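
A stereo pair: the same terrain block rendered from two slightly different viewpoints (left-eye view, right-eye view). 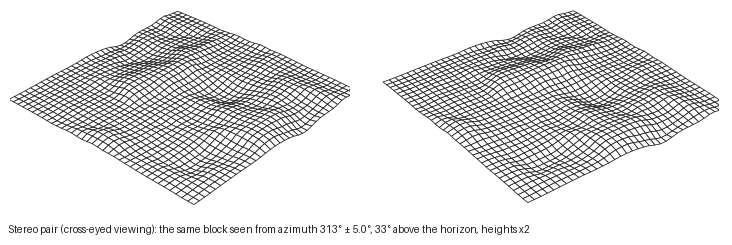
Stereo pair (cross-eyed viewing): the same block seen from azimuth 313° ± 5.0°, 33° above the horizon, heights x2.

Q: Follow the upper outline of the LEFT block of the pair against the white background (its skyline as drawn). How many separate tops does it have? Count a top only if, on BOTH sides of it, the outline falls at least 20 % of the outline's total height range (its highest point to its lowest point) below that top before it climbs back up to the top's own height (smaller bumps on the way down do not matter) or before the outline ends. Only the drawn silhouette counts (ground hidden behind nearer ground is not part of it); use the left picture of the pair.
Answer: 2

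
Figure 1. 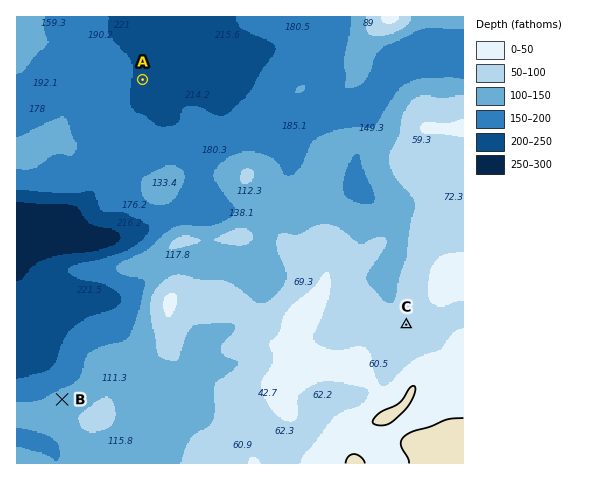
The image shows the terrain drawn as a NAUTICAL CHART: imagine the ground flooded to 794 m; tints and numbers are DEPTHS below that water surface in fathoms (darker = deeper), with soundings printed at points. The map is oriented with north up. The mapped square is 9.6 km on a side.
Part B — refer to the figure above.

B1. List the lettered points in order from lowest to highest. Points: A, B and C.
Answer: A B C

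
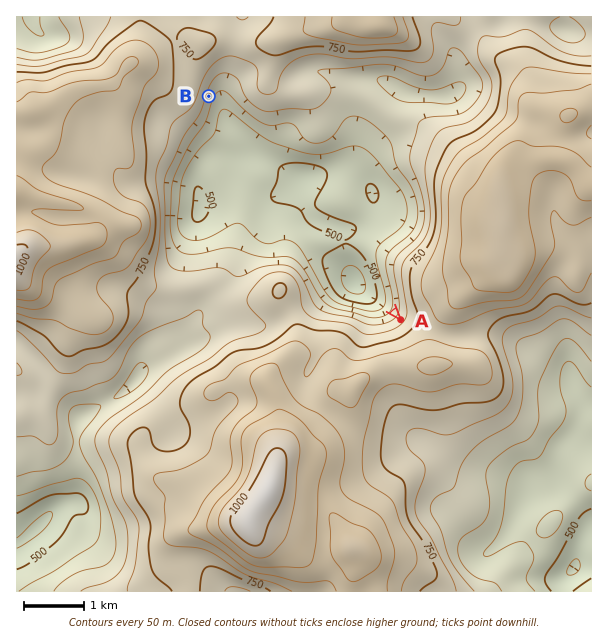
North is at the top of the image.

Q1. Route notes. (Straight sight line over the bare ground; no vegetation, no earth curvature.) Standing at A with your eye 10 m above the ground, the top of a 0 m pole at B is in view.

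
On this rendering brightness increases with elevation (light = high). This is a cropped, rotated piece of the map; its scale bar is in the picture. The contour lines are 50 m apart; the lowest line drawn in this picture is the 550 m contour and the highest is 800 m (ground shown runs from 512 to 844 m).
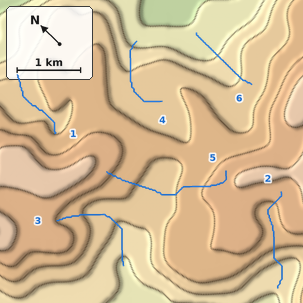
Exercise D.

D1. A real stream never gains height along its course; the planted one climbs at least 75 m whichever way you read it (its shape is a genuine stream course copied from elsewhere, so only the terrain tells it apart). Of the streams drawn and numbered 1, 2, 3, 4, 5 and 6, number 5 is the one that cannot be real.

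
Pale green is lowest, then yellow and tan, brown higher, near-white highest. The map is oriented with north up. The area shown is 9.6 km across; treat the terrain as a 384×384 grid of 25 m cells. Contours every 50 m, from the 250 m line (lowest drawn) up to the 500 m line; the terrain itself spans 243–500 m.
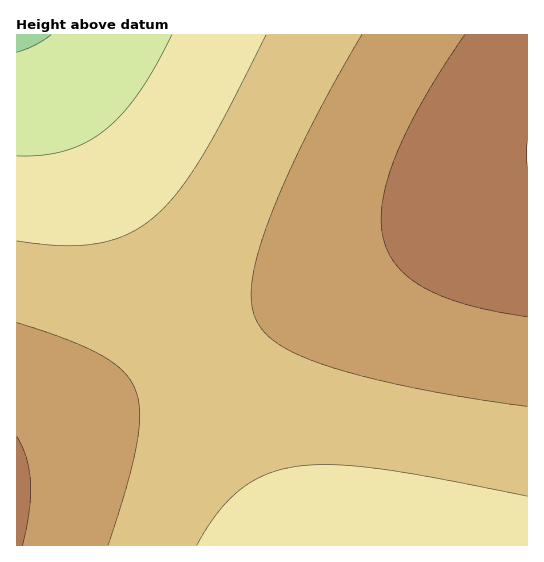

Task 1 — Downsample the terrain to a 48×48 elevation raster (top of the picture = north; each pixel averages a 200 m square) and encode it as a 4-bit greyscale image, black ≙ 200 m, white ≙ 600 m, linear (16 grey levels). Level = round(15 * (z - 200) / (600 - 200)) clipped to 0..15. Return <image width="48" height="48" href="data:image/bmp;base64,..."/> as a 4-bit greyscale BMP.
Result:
<image width="48" height="48" href="data:image/bmp;base64,Qk32BAAAAAAAAHYAAAAoAAAAMAAAADAAAAABAAQAAAAAAIAEAAATCwAAEwsAABAAAAAAAAAAAAAAABEREQAiIiIAMzMzAERERABVVVUAZmZmAHd3dwCIiIgAmZmZAKqqqgC7u7sAzMzMAN3d3QDu7u4A////AJmZmIiHd3ZmZlVVVVREREREREREREVVVZmZmIiHd3ZmZlVVVVVERERERERFVVVVVamZmIiHd3dmZmVVVVVVVVVVVVVVVVVVVamZmIiId3dmZmZVVVVVVVVVVVVVVVVVVamZmIiId3d2ZmZlVVVVVVVVVVVVVVVVZqmZmYiId3d2ZmZmZVVVVVVVVVVVVmZmZqmZmYiIh3d3ZmZmZmVVVVVVVmZmZmZmZpmZmYiIh3d3dmZmZmZmZmZmZmZmZmZmZpmZmYiIh3d3dmZmZmZmZmZmZmZmZmZmZpmZmYiIh3d3d2ZmZmZmZmZmZmZmZmd3d5mZmIiIh3d3d3ZmZmZmZmZmZmd3d3d3d5mZmIiIiHd3d3d3ZmZmZmd3d3d3d3d3d5mZmIiIiHd3d3d3d3d3d3d3d3d3d3d3d5mZiIiIiHd3d3d3d3d3d3d3d3d3d3d4iJmYiIiIh3d3d3d3d3d3d3d3d3d4iIiIiJiIiIiIh3d3d3d3d3d3d3d3iIiIiIiIiIiIiIiId3d3d3d3d3d3d4iIiIiIiIiIiIiIiIiHd3d3d3d3d3d4iIiIiIiIiIiIiIiIiId3d3d3d3d3d3iIiIiIiIiIiZmZmYiId3d3d3d3d3d3d4iIiIiIiImZmZmZmYd3d3d3d3d3d3d3eIiIiIiIiZmZmZmZmXd3d3d3d3d3d3d3iIiIiIiJmZmZmZmZmXd3d3d3d3d3d3d3iIiIiImZmZmZmZmZqnd3d3d3d3d3d3d3iIiIiJmZmZmZmaqqqnd2ZmZmZnd3d3d3iIiIiJmZmZmaqqqqqmZmZmZmZmZ3d3d3iIiIiZmZmZmqqqqqqmZmZmZmZmZnd3d3iIiIiZmZmZqqqqqqqmZmZmZmZmZmd3d3eIiIiZmZmaqqqqqqqmZmZmZmZmZmZ3d3eIiIiZmZmqqqqqqqu1VVVVVWZmZmZnd3eIiIiZmZmqqqqqq7u1VVVVVVVmZmZnd3d4iIiZmZmqqqqqu7u1VVVVVVVVZmZmd3d4iIiZmZmqqqqru7u1VVVVVVVVVmZmd3d4iIiJmZmqqqqru7u0RERFVVVVVWZmZ3d3iIiJmZmqqqqru7u0RERERVVVVWZmZnd3iIiJmZmaqqqru7u0REREREVVVVZmZnd3eIiImZmaqqqru7u0RERERERVVVVmZmd3eIiImZmaqqqru7u0RERERERFVVVmZmd3d4iIiZmZqqqqu7uzMzNEREREVVVWZmZ3d4iIiZmZqqqqu7uzMzMzRERERVVVZmZ3d3iIiZmZmqqqu7uzMzMzNERERVVVZmZnd3iIiJmZmqqqq7uzMzMzM0RERFVVVmZnd3eIiImZmaqqq7uzMzMzMzRERFVVVmZmd3eIiImZmaqqqruyIjMzMzNEREVVVWZmd3d4iIiZmZqqqruyIiIzMzNERERVVWZmZ3d4iIiZmZqqqquyIiIjMzM0RERVVVZmZ3d3iIiJmZmqqqqyIiIiMzMzRERFVVZmZnd3eIiImZmaqqqyIiIiIzMzRERFVVVmZnd3eIiImZmaqqqg=="/>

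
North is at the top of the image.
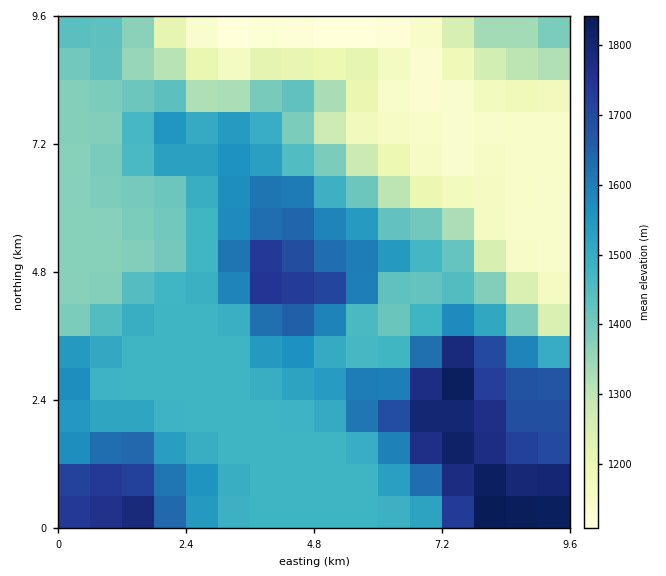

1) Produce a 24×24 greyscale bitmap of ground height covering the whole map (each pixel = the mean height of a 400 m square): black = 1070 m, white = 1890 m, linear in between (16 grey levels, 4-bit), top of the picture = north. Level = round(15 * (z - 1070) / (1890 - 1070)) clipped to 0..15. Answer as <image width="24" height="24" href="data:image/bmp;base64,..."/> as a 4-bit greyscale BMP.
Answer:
<image width="24" height="24" href="data:image/bmp;base64,Qk2WAQAAAAAAAHYAAAAoAAAAGAAAABgAAAABAAQAAAAAACABAAATCwAAEwsAABAAAAAAAAAAAAAAABEREQAiIiIAMzMzAERERABVVVUAZmZmAHd3dwCIiIgAmZmZAKqqqgC7u7sAzMzMAN3d3QDu7u4A////AMzeyph3d3d3iL7u7szdupiHd3d4ib7u7rzMupiId3d4q97t3Zq7qIh3d3eIve7czJmamId3d3ibzu3cu5iIh3d3iIm7zu3bu5h3d3d4iIqqvu3Lu6mHd3d4mYiIrf27uoiId3eJmYd3is25h2eIh3eJqqh2eKqXU2ZniHiby7qGZ4hlMmZmd3mt3MyXZmdTIWZmZnm93Lqph3UyEWZmZnmruqmYh3QhEWZmZniaq5mGVlIREWZmZniaqodlMyIhEWZmZ4iqmHZUIhIhEWZniZmYd2QyIREREWZnmYmYZkMiEREREWZmh2d3dkIhERESIWZmdkRFZlQhEREiImZlVTIjMzMyESJERHZ1QyERIREiETRFVnZ2QhEREREREjRVVg=="/>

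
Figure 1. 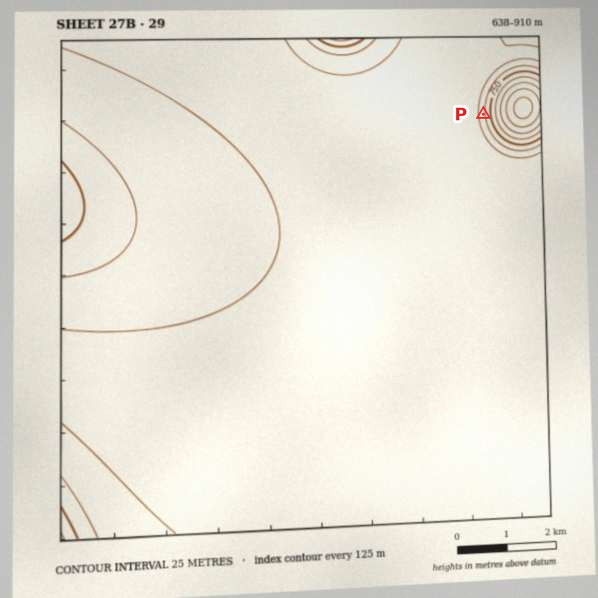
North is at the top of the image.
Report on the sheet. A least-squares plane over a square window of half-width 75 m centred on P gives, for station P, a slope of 11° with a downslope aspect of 87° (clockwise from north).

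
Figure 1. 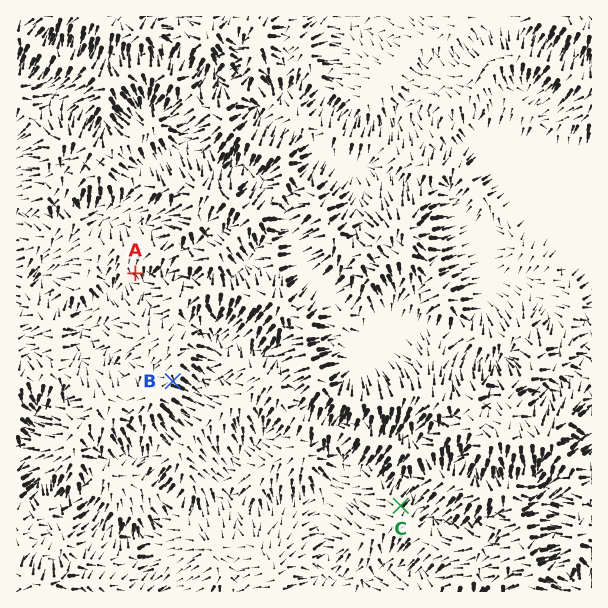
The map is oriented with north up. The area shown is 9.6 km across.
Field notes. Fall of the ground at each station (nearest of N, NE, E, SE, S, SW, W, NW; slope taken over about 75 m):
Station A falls SE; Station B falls SE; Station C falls NE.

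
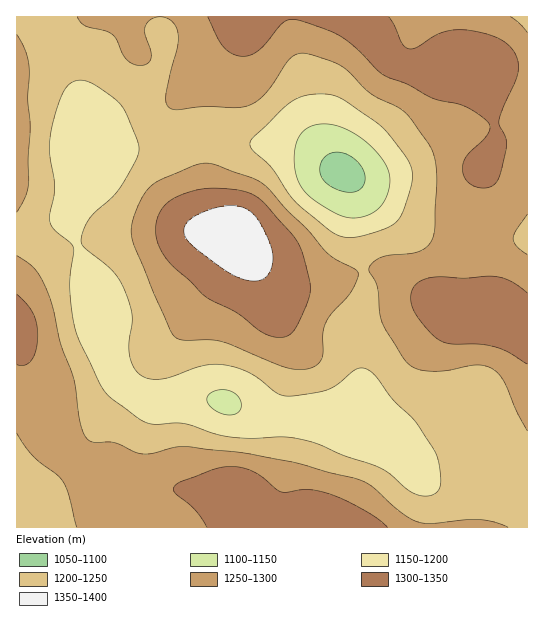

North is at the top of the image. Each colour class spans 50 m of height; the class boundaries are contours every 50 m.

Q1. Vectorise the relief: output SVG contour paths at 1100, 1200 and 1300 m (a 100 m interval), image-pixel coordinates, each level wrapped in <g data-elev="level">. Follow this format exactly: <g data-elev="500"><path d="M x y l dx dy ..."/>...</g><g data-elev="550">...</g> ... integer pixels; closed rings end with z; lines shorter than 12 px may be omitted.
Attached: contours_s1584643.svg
<g data-elev="1100"><path d="M343 192l-15-7-5-6-3-5 0-7 2-6 4-5 5-3 10-1 9 4 9 7 5 10 1 9-4 7-8 3z"/></g><g data-elev="1200"><path d="M419 495l-11-5-18-16-9-6-38-13-29-12-28-6-35 1-22-1-14-3-33-11-32 1-12-6-32-25-7-10-18-39-7-19-4-39 3-39-3-5-16-13-4-8 5-34-5-33 0-17 9-35 5-11 5-6 8-4 10 0 10 5 18 13 10 12 14 34-2 12-12 24-11 14-24 23-6 11-3 12 3 6 30 25 11 18 5 15 2 12-3 25 0 12 3 9 5 8 9 7 13 1 12-2 32-11 11-2 12 1 23 7 10 7 18 14 12 3 37-6 11-5 18-15 6-2 6 1 10 8 17 24 21 20 21 33 4 20-1 15-3 4-5 2z"/><path d="M343 237l-13-6-33-28-9-10-17-26-17-16-4-5 0-4 3-4 30-29 10-8 10-5 12-2 14 0 9 3 9 5 38 28 20 25 7 14 0 9-2 12-7 21-6 11-10 6-18 6-15 3z"/></g><g data-elev="1300"><path d="M387 527l-17-13-33-17-15-5-12-2-28 2-5-2-13-12-10-6-11-4-12-2-19 4-32 12-6 5 1 6 19 16 13 18"/><path d="M17 365l8 0 6-5 5-10 2-15-1-12-4-10-7-10-9-9"/><path d="M273 337l12 0 8-5 8-14 9-23 0-12-6-24-4-12-6-10-32-36-8-6-9-4-22-3-20 1-20 5-14 8-10 11-3 16 2 16 9 15 39 37 29 15 24 19z"/><path d="M527 293l-15-11-14-5-11-1-24 2-25-1-12 2-8 4-5 6-2 9 1 9 5 10 13 15 9 8 12 4 27 0 16 3 15 5 18 12"/><path d="M208 17l10 21 5 9 8 6 10 3 9-1 8-4 23-26 6-5 11 0 20 7 16 6 12 7 39 36 22 8 26 14 26 6 13 6 15 11 3 4 0 4-5 9-20 20-2 8 0 8 4 7 7 5 11 2 8-2 6-9 7-28 0-10-6-13-1-5 4-12 15-35 0-12-4-10-8-9-11-6-17-5-16-2-21 3-24 14-8 2-7-6-7-17-6-9"/></g>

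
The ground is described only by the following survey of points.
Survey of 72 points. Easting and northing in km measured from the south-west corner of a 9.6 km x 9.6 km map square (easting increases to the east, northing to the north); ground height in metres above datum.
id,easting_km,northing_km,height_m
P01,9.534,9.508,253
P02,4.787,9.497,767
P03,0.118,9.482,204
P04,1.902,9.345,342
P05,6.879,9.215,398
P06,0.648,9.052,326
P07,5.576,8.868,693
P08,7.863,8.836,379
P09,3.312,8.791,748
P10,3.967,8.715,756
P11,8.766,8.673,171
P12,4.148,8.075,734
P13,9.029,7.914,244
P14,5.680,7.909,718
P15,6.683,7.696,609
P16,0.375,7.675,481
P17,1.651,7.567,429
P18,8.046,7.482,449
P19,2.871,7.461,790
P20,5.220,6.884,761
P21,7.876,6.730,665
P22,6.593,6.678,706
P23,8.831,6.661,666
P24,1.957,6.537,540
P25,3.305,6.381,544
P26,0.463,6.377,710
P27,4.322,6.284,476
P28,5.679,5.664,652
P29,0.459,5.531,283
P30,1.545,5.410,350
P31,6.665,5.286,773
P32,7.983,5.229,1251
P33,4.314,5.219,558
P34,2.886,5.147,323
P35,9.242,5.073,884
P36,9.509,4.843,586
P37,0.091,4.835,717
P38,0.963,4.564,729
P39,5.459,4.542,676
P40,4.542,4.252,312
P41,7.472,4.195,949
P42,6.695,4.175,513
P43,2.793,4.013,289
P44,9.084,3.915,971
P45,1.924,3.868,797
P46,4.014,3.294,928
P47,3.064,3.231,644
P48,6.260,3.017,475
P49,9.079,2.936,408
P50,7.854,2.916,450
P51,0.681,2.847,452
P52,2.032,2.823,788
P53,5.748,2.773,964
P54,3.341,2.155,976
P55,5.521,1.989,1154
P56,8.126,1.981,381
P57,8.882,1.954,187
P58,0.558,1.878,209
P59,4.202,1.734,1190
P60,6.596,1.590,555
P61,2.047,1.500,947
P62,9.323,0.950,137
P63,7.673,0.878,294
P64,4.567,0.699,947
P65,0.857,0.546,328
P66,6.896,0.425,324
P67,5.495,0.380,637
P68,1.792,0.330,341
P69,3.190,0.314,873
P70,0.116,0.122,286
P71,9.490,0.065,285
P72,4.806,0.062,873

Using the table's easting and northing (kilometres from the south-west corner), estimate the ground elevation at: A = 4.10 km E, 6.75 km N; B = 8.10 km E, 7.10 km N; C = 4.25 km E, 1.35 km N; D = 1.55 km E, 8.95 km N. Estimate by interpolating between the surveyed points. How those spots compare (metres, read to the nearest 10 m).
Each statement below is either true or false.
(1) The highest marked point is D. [false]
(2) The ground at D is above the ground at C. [false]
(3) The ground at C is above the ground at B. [true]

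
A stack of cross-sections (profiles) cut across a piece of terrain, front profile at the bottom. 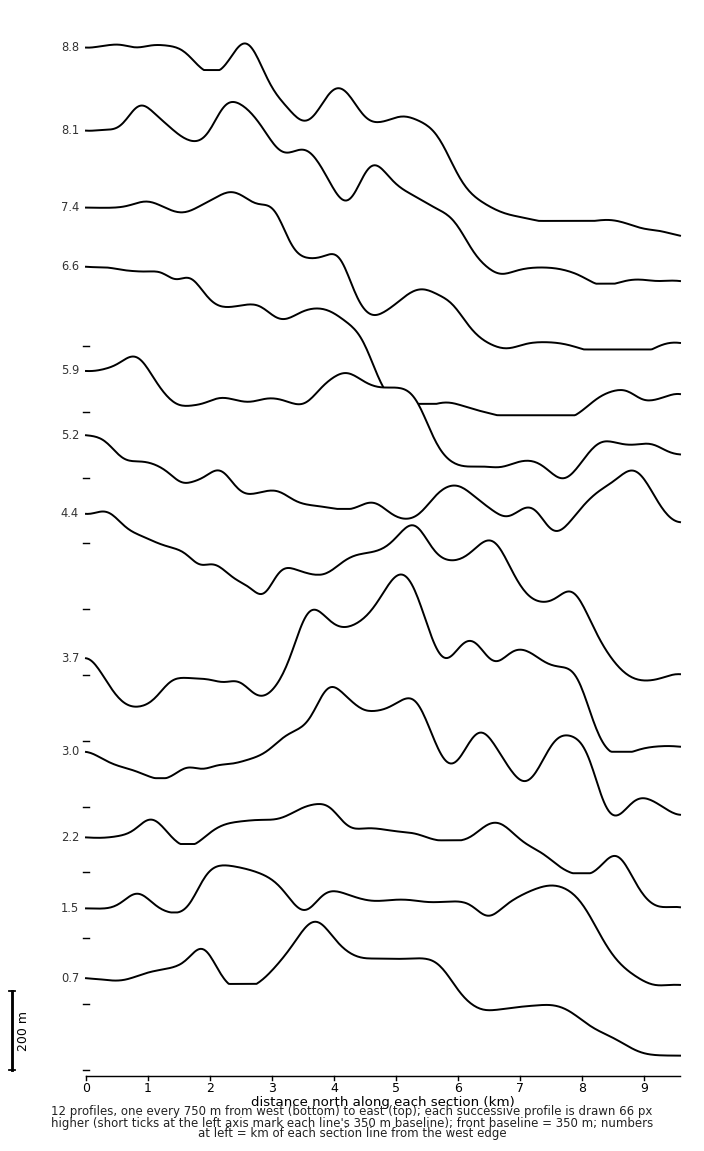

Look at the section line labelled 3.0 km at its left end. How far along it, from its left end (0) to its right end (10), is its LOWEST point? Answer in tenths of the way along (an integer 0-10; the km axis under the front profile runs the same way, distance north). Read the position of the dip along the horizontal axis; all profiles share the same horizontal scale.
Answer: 9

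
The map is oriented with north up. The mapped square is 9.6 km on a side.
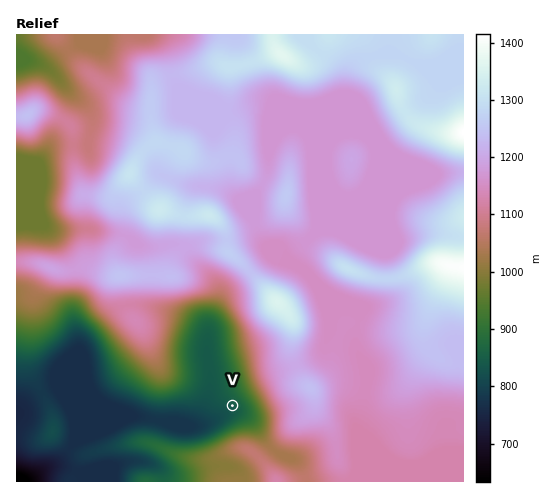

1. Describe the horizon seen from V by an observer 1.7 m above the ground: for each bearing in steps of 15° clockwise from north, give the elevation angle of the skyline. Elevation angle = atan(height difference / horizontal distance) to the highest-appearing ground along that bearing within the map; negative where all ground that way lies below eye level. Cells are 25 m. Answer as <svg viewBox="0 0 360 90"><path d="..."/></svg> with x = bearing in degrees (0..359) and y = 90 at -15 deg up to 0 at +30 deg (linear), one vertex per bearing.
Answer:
<svg viewBox="0 0 360 90"><path d="M0 45l15-7 15-4 15-7 15-2 15 1 15 3 15 2 15 4 15 6 15-5 15-4 15 2 15 7 15 6 15 6 15 4 15 4 15 1 15-9 15-5 15-1 15-1 15 1"/></svg>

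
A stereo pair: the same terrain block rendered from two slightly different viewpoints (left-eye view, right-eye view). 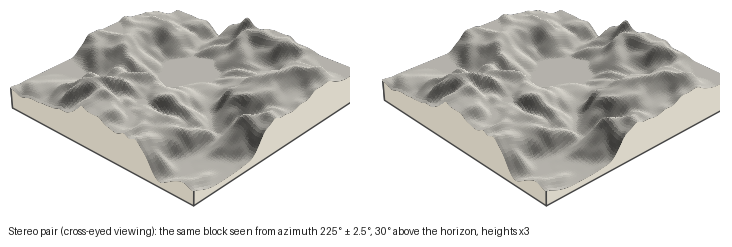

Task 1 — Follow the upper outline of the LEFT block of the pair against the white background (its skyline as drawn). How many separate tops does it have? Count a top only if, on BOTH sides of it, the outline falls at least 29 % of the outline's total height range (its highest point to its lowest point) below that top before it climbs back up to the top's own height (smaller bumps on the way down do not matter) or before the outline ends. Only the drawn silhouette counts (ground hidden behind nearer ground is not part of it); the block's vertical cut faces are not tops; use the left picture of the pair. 1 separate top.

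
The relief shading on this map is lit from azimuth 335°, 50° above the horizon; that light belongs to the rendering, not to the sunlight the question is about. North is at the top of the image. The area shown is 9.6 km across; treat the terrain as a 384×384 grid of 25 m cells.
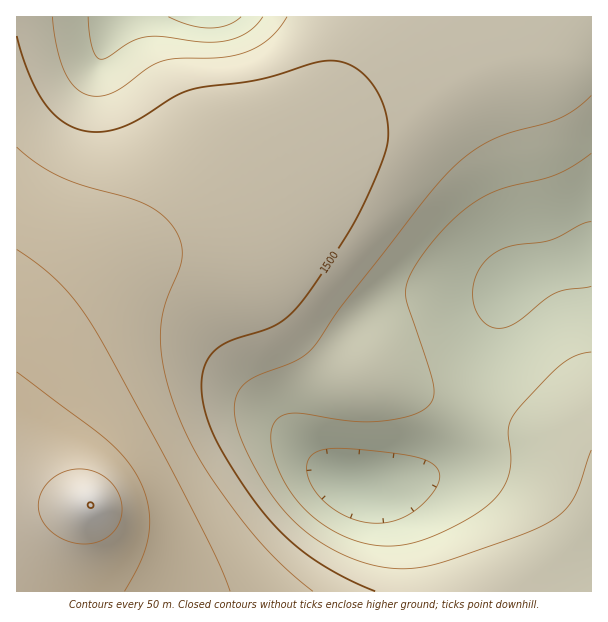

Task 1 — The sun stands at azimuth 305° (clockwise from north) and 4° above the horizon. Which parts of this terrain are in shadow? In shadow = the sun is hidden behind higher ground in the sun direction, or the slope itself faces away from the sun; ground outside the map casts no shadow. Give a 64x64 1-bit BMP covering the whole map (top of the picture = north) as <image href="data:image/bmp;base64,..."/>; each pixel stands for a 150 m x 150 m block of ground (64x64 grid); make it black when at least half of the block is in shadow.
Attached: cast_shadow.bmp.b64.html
<image width="64" height="64" href="data:image/bmp;base64,Qk0+AgAAAAAAAD4AAAAoAAAAQAAAAEAAAAABAAEAAAAAAAACAAATCwAAEwsAAAIAAAAAAAAA////AAAAAAAAAAAAAAAAAAAAAAAAAAAAAAHgAAAAAAAAD+AAAAAAAAA/4AAAAAAAAH/AAAAAAAAAf4AAAAAAAAB/gAAAAAAAAH8AAAAAAAAAfgAAAAAAAAA8AAAAAAAAAAAAAAAAAAAAAAAPgAAAAAAAAB+AAAAAAAAAHwAAAAAAAAAeAAAAAAAAADwAAAAAAAAA+AAAAAAAAAPwAAAAAAAAD/AAAAAAAAAP4AAAAAAAAA/gAAAAAAAAD8AAAAAAAAAPgAAAAAAAAAIAAAAAAAAAAAAAAAAAAAAAA4AAAAAAAAAH4AAAAAAAAAP4AAAAAAAAA/wAAAAAAAAB/wAAAAAAAAD/wAAAAAAAAP/8AAAAAAAAf//AAAAAAAA//+AAAAAAAB//8AAAAAAAD//4AAAAAAAH//gAAAAAAAP/+AAAAAAAAf/4AAAAAAAA//gAAAAAAAB/+AAAAAAAAD/4AAAAAAAAH/AAAAAAAAAP8AAAAAAAAAPgAAAAAAAAAAAAAAAAAAAAAAAAAAAAAAAAAAAAAAAAAAAAAAAAAAAAAAAAAAAAAAAAAAAAAAAAAAAAAAAAAAAAAAAAAAAAAAAAAAAAAAAAAAAAAAAAAAAAAAAAAAAAAAAAAAAAAAAAAAAAAAAAAAAAAAAAAAAAAAAAAAAAAAAAAAAAAAAAAAAAAAAEAAAAAAAAAA=="/>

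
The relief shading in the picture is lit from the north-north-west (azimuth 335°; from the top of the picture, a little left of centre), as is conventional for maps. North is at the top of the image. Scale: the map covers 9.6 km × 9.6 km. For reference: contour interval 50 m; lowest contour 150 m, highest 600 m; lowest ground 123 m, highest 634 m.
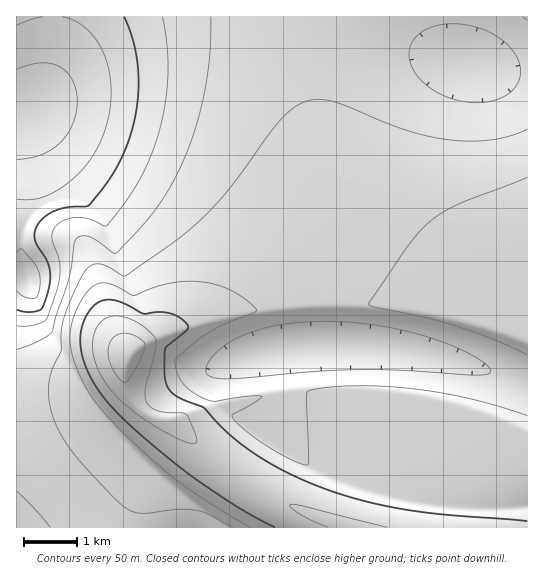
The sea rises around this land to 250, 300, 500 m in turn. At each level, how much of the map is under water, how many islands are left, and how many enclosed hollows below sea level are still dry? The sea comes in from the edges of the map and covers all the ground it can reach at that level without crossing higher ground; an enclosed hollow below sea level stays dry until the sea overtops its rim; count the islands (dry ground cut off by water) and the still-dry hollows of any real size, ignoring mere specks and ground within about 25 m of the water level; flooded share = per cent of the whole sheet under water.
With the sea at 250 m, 9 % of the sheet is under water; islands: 0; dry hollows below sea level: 0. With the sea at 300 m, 12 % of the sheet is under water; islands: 0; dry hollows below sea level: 0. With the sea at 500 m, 91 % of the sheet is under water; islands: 0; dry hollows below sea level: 0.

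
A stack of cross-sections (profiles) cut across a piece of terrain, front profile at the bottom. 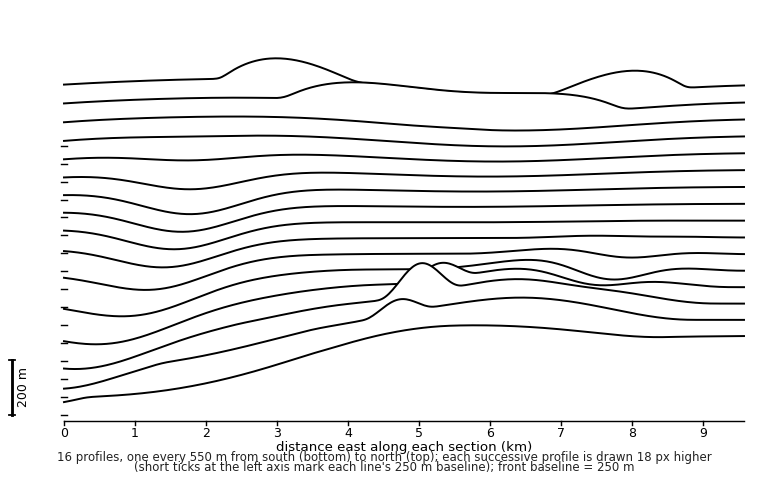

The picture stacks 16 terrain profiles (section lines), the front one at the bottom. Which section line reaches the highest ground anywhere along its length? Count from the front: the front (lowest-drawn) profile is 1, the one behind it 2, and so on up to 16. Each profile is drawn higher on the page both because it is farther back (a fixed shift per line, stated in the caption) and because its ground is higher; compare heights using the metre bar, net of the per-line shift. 3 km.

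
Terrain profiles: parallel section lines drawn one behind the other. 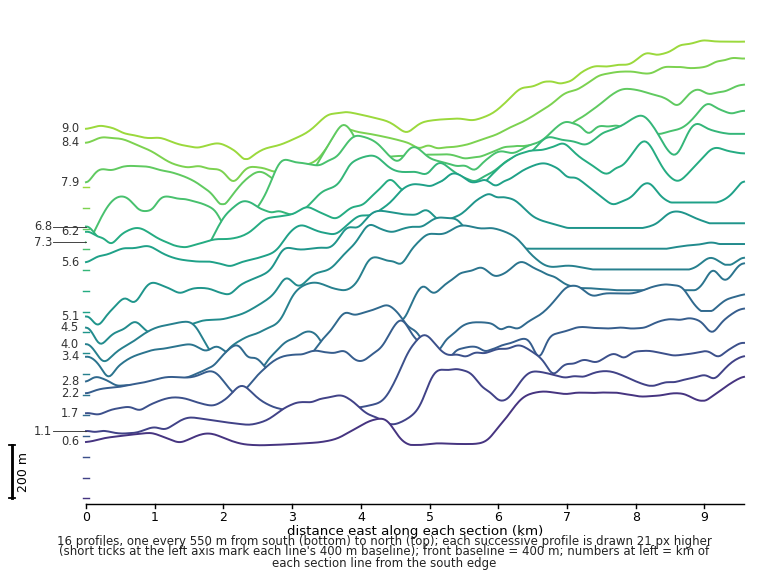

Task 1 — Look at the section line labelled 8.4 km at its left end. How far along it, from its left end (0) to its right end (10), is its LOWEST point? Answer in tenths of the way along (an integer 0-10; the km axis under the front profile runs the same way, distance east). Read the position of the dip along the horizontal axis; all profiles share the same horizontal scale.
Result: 2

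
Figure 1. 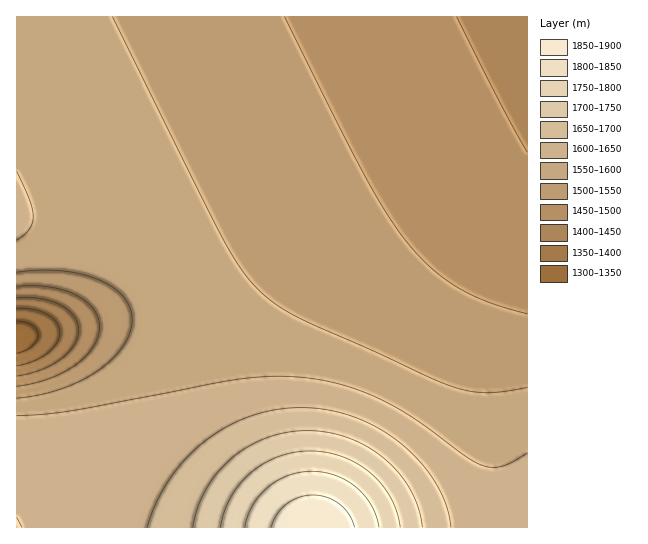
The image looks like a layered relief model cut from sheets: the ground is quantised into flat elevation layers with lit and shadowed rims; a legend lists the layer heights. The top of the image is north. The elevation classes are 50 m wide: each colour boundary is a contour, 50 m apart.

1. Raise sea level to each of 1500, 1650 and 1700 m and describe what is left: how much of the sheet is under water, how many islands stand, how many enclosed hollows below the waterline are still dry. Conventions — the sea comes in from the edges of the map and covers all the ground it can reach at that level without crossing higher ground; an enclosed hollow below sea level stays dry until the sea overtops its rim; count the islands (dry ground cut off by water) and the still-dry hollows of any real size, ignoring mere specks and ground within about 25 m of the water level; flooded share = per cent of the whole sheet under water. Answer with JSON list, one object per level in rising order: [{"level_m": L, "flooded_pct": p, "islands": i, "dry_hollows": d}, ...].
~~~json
[{"level_m": 1500, "flooded_pct": 21, "islands": 0, "dry_hollows": 0}, {"level_m": 1650, "flooded_pct": 90, "islands": 0, "dry_hollows": 0}, {"level_m": 1700, "flooded_pct": 94, "islands": 0, "dry_hollows": 0}]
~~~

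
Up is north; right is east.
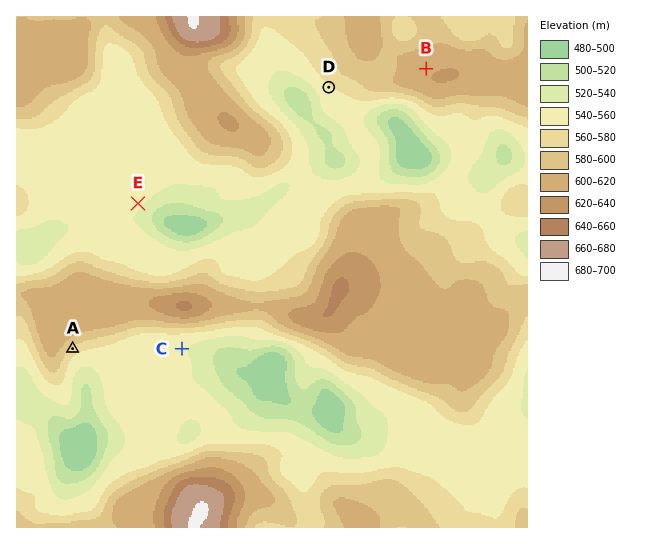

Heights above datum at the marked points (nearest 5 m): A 575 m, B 615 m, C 540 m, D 555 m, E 545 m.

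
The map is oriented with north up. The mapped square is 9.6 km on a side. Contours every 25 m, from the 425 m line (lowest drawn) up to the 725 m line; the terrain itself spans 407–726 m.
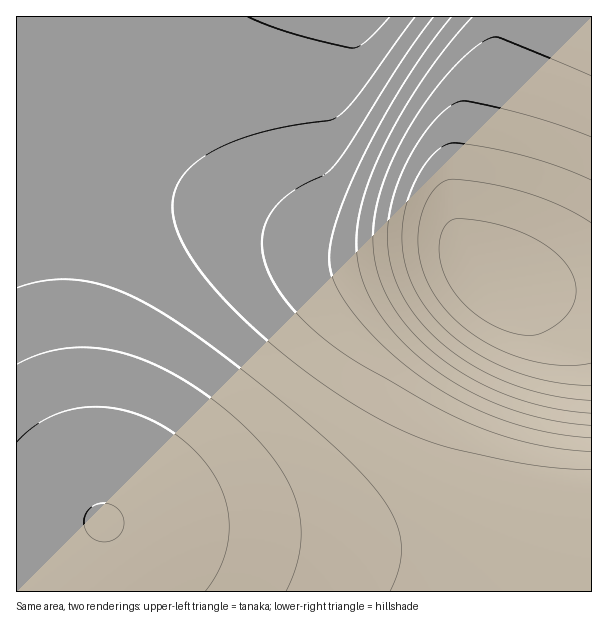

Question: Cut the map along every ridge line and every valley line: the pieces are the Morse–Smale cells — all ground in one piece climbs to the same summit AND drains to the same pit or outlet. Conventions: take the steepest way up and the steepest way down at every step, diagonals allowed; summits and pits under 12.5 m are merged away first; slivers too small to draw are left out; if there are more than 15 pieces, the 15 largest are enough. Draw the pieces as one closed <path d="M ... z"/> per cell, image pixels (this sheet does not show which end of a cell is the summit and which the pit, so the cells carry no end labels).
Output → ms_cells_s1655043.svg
<path d="M591 16l-80 1-18 49-13 57-14 101 0 27 2 8-16-13-18-4-69 5-39-1-209-78-60-17-41-7 1 448 575-1z"/><path d="M510 16l-493 0-1 127 41 8 60 17 209 78 39 1 69-5 18 4 16 13-2-8 0-27 14-101 13-57 15-37z"/>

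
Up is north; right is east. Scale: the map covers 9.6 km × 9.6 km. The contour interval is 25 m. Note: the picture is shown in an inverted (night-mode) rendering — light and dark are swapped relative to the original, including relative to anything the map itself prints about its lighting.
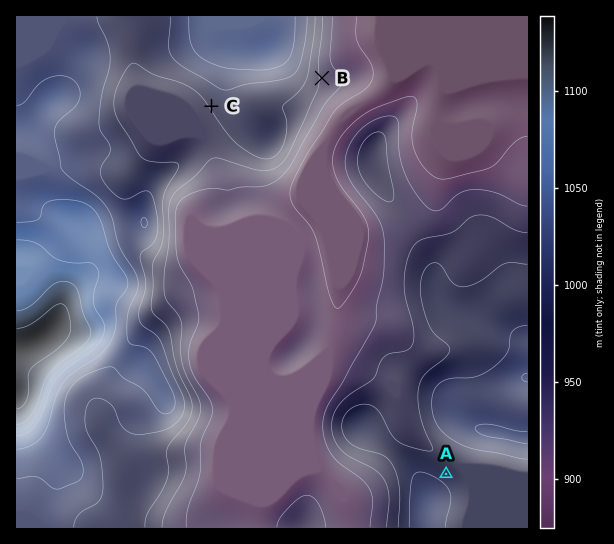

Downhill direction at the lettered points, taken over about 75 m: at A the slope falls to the NE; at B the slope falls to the E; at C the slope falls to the SW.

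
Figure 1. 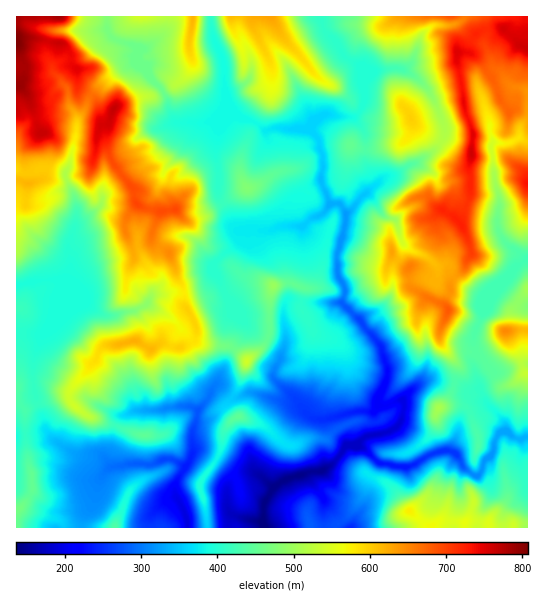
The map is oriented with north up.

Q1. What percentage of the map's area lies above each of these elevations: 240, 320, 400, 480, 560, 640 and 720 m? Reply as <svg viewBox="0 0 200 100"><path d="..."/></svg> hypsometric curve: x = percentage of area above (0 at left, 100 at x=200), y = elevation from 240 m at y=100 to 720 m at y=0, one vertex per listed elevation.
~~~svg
<svg viewBox="0 0 200 100"><path d="M191 100l-18-17-40-16-52-17-30-17-27-16-16-17"/></svg>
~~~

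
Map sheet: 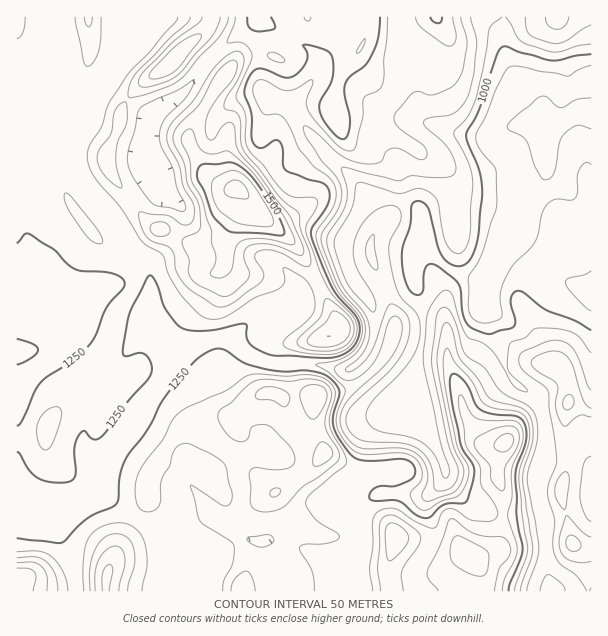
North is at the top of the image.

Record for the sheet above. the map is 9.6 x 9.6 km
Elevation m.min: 870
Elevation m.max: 1610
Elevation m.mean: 1220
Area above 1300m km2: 24.4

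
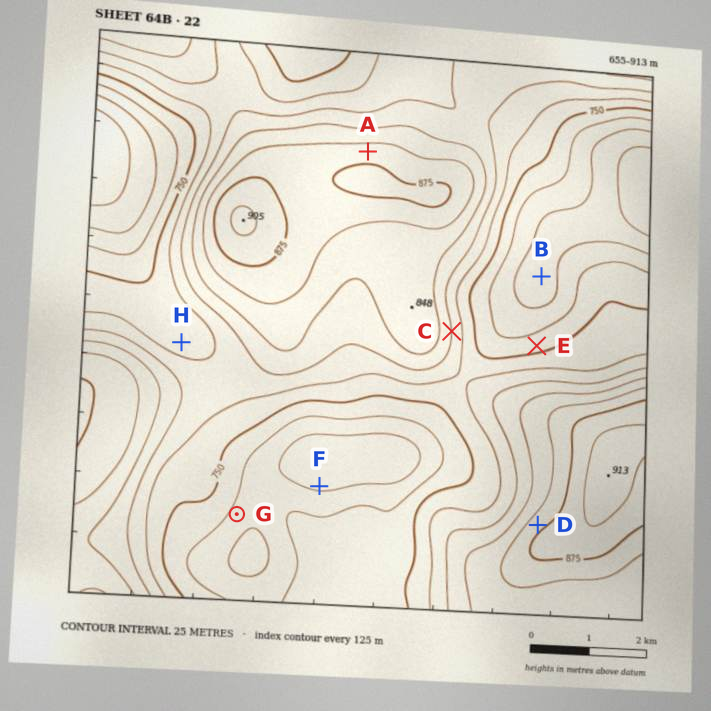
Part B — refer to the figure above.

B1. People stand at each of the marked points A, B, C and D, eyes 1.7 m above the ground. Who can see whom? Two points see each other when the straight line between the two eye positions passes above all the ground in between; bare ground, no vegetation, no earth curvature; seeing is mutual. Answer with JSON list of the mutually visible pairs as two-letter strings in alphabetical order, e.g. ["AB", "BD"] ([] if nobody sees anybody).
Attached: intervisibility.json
["BC", "CD"]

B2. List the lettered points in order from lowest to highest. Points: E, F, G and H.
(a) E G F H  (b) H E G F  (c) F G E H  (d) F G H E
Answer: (c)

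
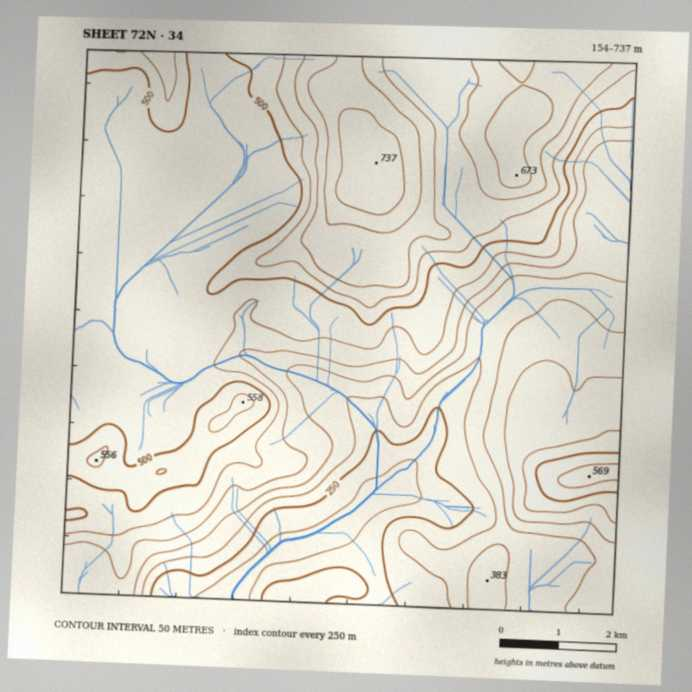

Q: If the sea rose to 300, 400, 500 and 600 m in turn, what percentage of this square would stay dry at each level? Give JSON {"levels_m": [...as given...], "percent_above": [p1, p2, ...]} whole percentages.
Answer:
{"levels_m": [300, 400, 500, 600], "percent_above": [87, 66, 29, 13]}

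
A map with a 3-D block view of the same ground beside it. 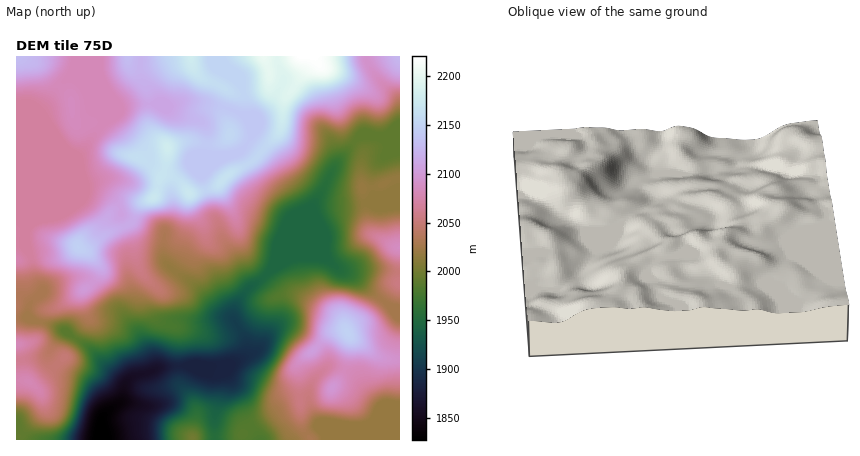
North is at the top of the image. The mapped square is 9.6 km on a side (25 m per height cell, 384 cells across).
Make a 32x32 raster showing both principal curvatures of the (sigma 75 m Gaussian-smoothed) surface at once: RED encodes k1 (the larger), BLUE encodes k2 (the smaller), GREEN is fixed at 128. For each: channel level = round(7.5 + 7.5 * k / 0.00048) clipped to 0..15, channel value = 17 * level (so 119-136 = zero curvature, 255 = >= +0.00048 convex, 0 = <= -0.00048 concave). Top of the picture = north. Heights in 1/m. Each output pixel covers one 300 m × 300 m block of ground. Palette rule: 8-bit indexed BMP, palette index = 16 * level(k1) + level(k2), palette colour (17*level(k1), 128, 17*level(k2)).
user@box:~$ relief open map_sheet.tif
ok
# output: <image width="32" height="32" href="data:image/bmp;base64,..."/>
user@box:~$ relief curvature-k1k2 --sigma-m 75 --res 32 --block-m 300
<image width="32" height="32" href="data:image/bmp;base64,Qk02CAAAAAAAADYEAAAoAAAAIAAAACAAAAABAAgAAAAAAAAEAAATCwAAEwsAAAABAAAAAAAAAIAAABGAAAAigAAAM4AAAESAAABVgAAAZoAAAHeAAACIgAAAmYAAAKqAAAC7gAAAzIAAAN2AAADugAAA/4AAAACAEQARgBEAIoARADOAEQBEgBEAVYARAGaAEQB3gBEAiIARAJmAEQCqgBEAu4ARAMyAEQDdgBEA7oARAP+AEQAAgCIAEYAiACKAIgAzgCIARIAiAFWAIgBmgCIAd4AiAIiAIgCZgCIAqoAiALuAIgDMgCIA3YAiAO6AIgD/gCIAAIAzABGAMwAigDMAM4AzAESAMwBVgDMAZoAzAHeAMwCIgDMAmYAzAKqAMwC7gDMAzIAzAN2AMwDugDMA/4AzAACARAARgEQAIoBEADOARABEgEQAVYBEAGaARAB3gEQAiIBEAJmARACqgEQAu4BEAMyARADdgEQA7oBEAP+ARAAAgFUAEYBVACKAVQAzgFUARIBVAFWAVQBmgFUAd4BVAIiAVQCZgFUAqoBVALuAVQDMgFUA3YBVAO6AVQD/gFUAAIBmABGAZgAigGYAM4BmAESAZgBVgGYAZoBmAHeAZgCIgGYAmYBmAKqAZgC7gGYAzIBmAN2AZgDugGYA/4BmAACAdwARgHcAIoB3ADOAdwBEgHcAVYB3AGaAdwB3gHcAiIB3AJmAdwCqgHcAu4B3AMyAdwDdgHcA7oB3AP+AdwAAgIgAEYCIACKAiAAzgIgARICIAFWAiABmgIgAd4CIAIiAiACZgIgAqoCIALuAiADMgIgA3YCIAO6AiAD/gIgAAICZABGAmQAigJkAM4CZAESAmQBVgJkAZoCZAHeAmQCIgJkAmYCZAKqAmQC7gJkAzICZAN2AmQDugJkA/4CZAACAqgARgKoAIoCqADOAqgBEgKoAVYCqAGaAqgB3gKoAiICqAJmAqgCqgKoAu4CqAMyAqgDdgKoA7oCqAP+AqgAAgLsAEYC7ACKAuwAzgLsARIC7AFWAuwBmgLsAd4C7AIiAuwCZgLsAqoC7ALuAuwDMgLsA3YC7AO6AuwD/gLsAAIDMABGAzAAigMwAM4DMAESAzABVgMwAZoDMAHeAzACIgMwAmYDMAKqAzAC7gMwAzIDMAN2AzADugMwA/4DMAACA3QARgN0AIoDdADOA3QBEgN0AVYDdAGaA3QB3gN0AiIDdAJmA3QCqgN0Au4DdAMyA3QDdgN0A7oDdAP+A3QAAgO4AEYDuACKA7gAzgO4ARIDuAFWA7gBmgO4Ad4DuAIiA7gCZgO4AqoDuALuA7gDMgO4A3YDuAO6A7gD/gO4AAID/ABGA/wAigP8AM4D/AESA/wBVgP8AZoD/AHeA/wCIgP8AmYD/AKqA/wC7gP8AzID/AN2A/wDugP8A/4D/AJaSoOCgYXJ1dpiFksnb7Nigp7mXdIWnlreFh4eHh4eHcsXa/NiQcIWXmJXC59rGtXGWuZWVqIbHhGJxgZKEh3dCttjZ+XJQcoSXhXFwgebIpLTJxMaohsmztKbIyIN1h7XW2af3k2Fzg3SVlXOS96emhHSC19iGt5LY2qeohVKDx9i4pvejg6WCpMjHx9eldXR1U2OW9ramgrbqp5a2pqeoqIWm1bXGpmRxgWKFtoR0dXWEtqPl+ciFgbWlhpaXh5SUdLfr6ZGjhmWVY3GgcHGCdHOCcIL5+LdzYqN0lbe3x6aS5vvAkKeWp4VjhriWprellYVgYLX5+cRzyMfmlZbo+eiBgKCnuMjIo6XHycjHyLemhXRwoYPS9cfq2ZaVxIKBwFBRuMm4l4SFx7e4p5aHdYOWhoNxQpXpucqouMVhdJTm5pSzo3WElZeEgYKjlGNUc6enhmNytMnJ2un6onGWlJbF9+mUYVOHlrbZx8mWdmWBtunYtNXD5/v7xrCQk4aGVGW4+/emo5WW2Nm3pqWXl5OAlbi3t6bTspKAsLa5hXRjcpGStOq0g8jHhoSEqJaohnKQhJiHlsZgYFJ1uLjItNfGppXW6ZKUx3VjhpiWhaiWuKOCg4WEkoFzZGOiwpaEhqXK6emDYoW3dHSHhpe4qJbYpYKHhoZ2k7aEU8fadoam1uvJt9WEg7WEhJd2qJeUx9d1cXd3d3aDtujn98mGlaaUpui2t+fYx1JBk4W2hoTpt5eBhXd3dWOV2fm3qIeHhXNxhLW3dbTiYFCTwqFSlNenqHNyd3eElpW1pGSUd3d3d3ZzdLekxff69MT6g1HjlZa2dFJydIWYdraFdoV3d3d3d3Z1l5e1xvnExPz09+hjhaamp5aTgpeWyIeHd3d3h4d3d3aFc2Fh5qbVpoLX+KV0hHWFl5eBg5fJprinh4eHh3eGhoNxlNW2t6VzdoPX9/enhpelhXNghteFhah3d4eHd3WU1fn5x4XXhXR3hoOE1/immLmmhXKCx5d1hXd3h4eFhpLW2bamluvHpZamp4WEx+bIyKWklZOll4d3h3eHhZiYhIKFlqfHyLW3lYW5qIWE5/mmdGCSxHJzg4Z3d4aGqIeHhXN1yLZzc4R0hriWhmOm+IRQQMbGUnPDYXd3doeYh3eHdXO0k3V2h5eWlIR1Y6X2koG06beCpumRdXWGh5iHh4d0daaGdXV0g4Snp6O4tujmlIWVlrXn25CGhZWFh4eHhYWnp4WGhobH17iGg8inhua0pqalxbaTo6iop4SGh4eEp7iGhpimyMaFhnVTxqd0lsfq+/e0gpO5mKiol4WHd3Ont3SHiIfYhXaFpabYhZWpl7fHlVFyl6k="/>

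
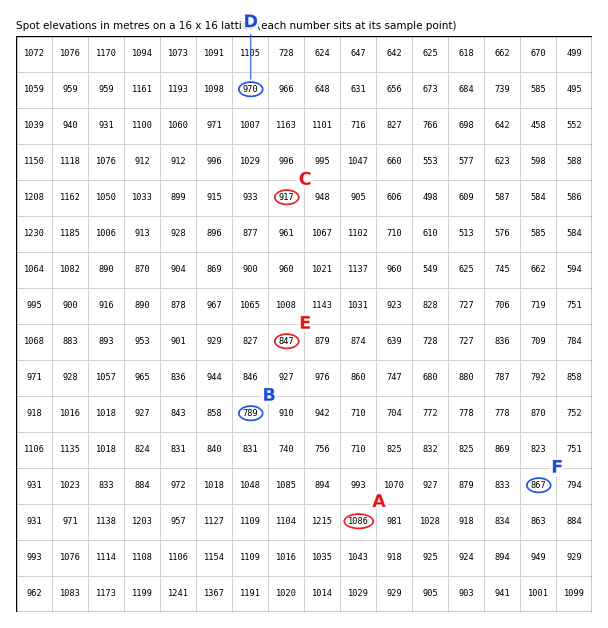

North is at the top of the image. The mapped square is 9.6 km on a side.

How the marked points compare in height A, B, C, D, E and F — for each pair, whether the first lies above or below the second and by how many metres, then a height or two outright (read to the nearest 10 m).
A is above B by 300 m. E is below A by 240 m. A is above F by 220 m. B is below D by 180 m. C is below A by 170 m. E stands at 850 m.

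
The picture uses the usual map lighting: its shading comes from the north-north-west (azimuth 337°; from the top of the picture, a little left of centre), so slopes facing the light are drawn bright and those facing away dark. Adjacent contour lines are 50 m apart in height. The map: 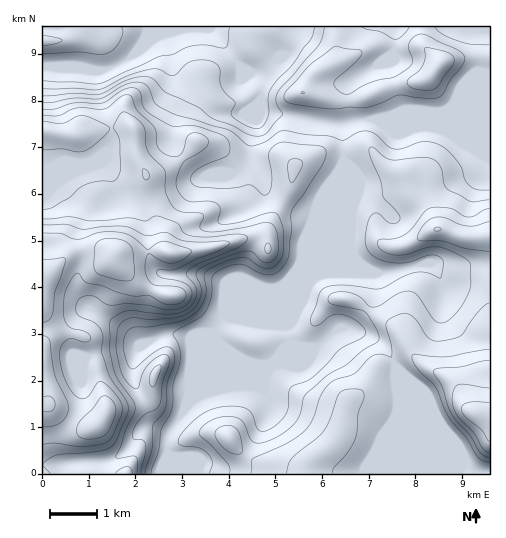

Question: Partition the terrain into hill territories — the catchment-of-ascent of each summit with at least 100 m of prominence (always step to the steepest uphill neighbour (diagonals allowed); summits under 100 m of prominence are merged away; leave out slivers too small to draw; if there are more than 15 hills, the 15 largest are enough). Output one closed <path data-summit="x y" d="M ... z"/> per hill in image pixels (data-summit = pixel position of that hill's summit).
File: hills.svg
<path data-summit="50 405" d="M298 26l-256 1 1 447 123 0 2-39 18-27 15-13 56-24 7-7 10-3 15-19-2-12 1-7 52-121 3-20 0-45-3-13-79-12 0-31-5-6-5-2 13-4 20-14 11-17z"/><path data-summit="475 414" d="M489 119l-130 0-18 4 2 14-1 58-54 128-1 7 2 12-15 19-10 3-7 7-56 24-15 13-18 27-1 39 323-1z"/><path data-summit="433 72" d="M489 26l-190 0-7 19-8 10-20 14-13 4 5 2 5 6 0 31 78 12 20-5 130 0z"/>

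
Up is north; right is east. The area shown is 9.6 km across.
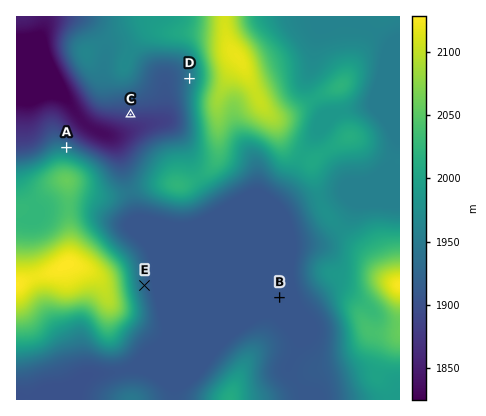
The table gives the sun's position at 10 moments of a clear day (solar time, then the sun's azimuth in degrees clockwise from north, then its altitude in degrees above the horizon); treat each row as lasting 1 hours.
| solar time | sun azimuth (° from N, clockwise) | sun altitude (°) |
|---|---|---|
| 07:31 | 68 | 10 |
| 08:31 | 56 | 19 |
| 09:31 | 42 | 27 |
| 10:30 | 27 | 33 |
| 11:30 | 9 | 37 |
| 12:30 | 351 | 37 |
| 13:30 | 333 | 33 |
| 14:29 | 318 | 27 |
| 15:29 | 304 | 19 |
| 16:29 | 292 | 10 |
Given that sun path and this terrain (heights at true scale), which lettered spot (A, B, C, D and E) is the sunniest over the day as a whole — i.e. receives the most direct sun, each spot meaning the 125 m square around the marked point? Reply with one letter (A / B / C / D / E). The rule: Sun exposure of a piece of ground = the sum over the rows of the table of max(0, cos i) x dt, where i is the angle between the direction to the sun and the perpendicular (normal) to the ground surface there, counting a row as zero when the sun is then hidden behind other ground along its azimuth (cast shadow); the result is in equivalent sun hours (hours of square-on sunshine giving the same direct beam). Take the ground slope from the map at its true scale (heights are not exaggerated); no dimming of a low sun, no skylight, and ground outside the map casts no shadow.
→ A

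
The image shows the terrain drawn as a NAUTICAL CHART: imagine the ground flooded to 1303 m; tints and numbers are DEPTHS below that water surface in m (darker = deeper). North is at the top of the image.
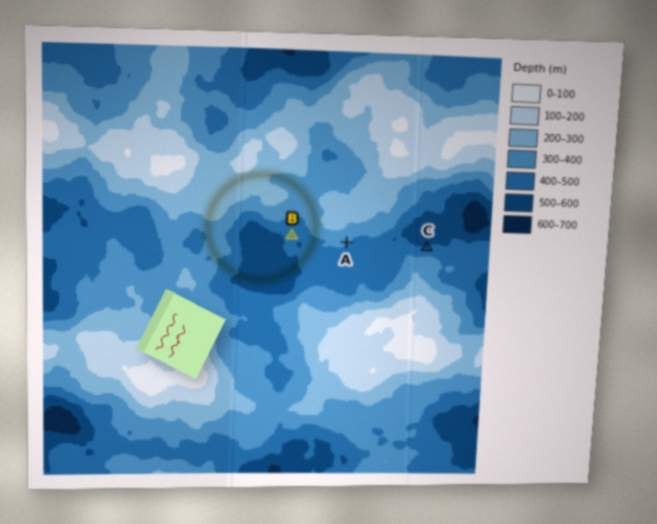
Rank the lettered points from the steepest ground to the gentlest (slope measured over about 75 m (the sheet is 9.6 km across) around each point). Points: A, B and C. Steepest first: C A B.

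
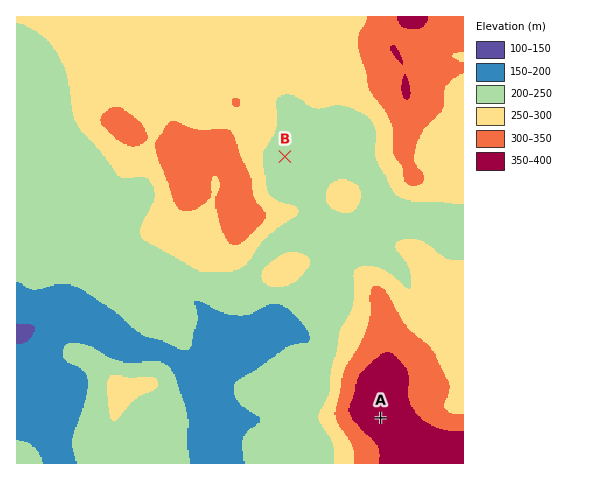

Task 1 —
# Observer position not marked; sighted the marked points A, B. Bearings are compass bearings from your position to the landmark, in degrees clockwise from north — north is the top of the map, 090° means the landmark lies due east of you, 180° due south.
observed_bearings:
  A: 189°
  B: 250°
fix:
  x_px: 430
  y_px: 104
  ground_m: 320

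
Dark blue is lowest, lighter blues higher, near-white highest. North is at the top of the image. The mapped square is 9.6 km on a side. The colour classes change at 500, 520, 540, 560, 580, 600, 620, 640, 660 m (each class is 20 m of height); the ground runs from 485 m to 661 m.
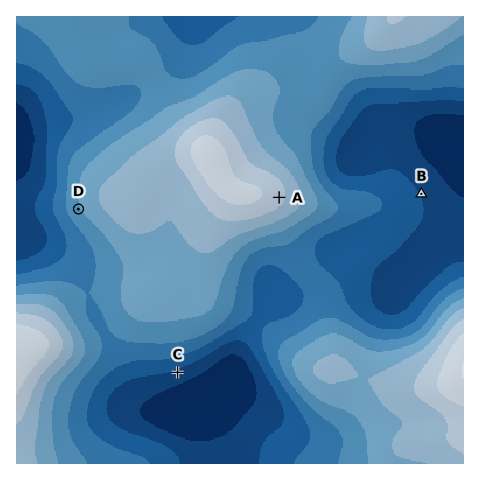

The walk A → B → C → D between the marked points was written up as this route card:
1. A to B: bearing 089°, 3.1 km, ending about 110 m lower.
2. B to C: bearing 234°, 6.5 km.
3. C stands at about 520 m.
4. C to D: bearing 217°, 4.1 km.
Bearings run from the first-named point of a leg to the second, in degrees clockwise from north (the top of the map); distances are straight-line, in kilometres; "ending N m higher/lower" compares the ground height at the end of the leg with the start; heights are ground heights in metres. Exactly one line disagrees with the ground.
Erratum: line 4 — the bearing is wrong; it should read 329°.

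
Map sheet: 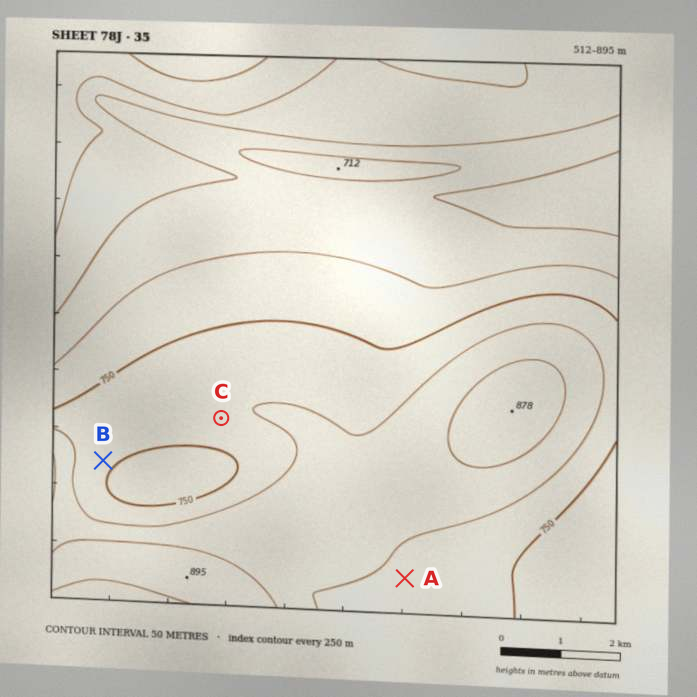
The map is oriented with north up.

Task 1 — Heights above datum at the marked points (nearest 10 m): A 790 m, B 770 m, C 790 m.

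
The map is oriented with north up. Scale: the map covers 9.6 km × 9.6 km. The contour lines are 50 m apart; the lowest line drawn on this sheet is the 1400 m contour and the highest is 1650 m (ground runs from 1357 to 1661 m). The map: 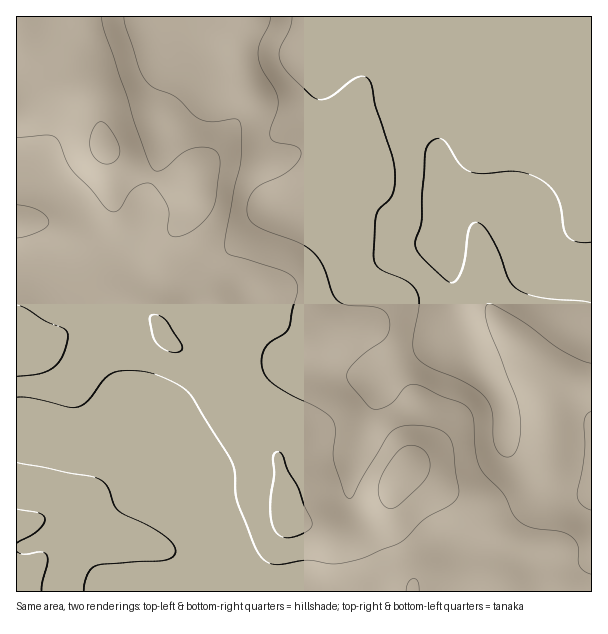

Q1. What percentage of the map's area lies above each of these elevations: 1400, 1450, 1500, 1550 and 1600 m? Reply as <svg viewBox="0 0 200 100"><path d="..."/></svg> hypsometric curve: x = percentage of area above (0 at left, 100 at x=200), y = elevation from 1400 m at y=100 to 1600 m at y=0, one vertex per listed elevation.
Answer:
<svg viewBox="0 0 200 100"><path d="M190 100l-37-25-28-25-53-25-53-25"/></svg>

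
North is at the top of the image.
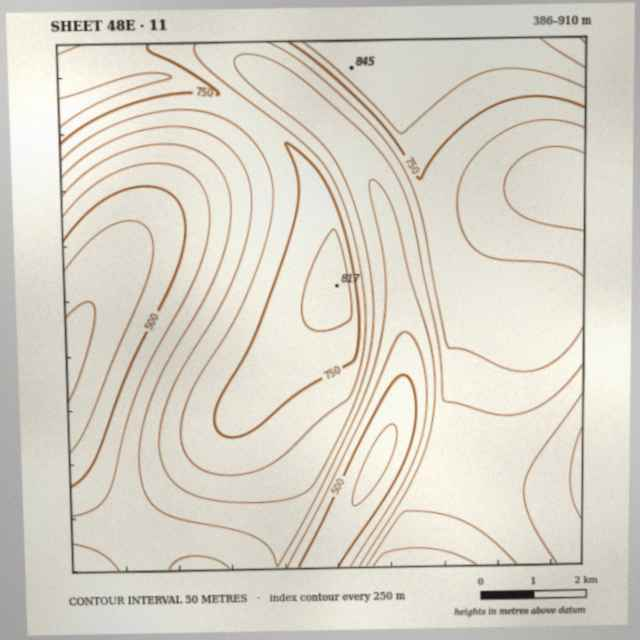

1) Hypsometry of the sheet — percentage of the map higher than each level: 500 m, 89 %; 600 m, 70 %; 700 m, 35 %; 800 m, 7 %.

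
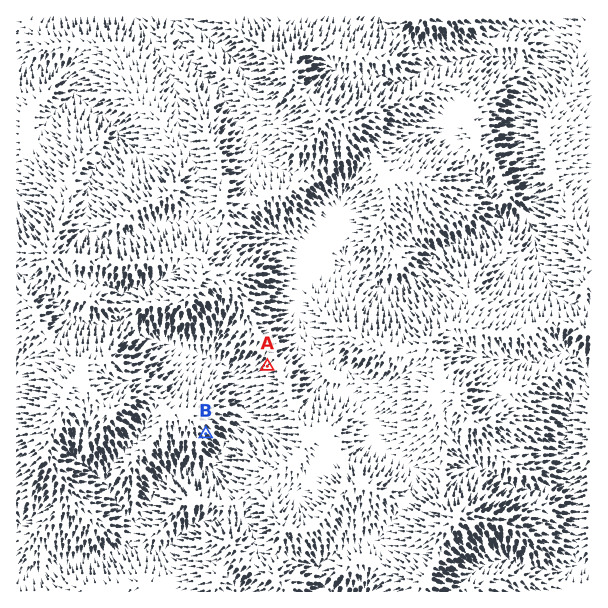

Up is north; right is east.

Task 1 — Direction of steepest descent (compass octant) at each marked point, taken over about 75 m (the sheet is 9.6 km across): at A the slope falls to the SW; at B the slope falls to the SE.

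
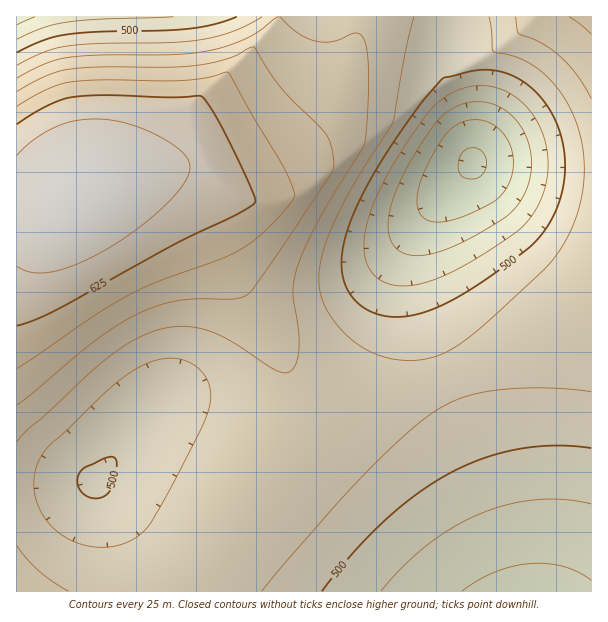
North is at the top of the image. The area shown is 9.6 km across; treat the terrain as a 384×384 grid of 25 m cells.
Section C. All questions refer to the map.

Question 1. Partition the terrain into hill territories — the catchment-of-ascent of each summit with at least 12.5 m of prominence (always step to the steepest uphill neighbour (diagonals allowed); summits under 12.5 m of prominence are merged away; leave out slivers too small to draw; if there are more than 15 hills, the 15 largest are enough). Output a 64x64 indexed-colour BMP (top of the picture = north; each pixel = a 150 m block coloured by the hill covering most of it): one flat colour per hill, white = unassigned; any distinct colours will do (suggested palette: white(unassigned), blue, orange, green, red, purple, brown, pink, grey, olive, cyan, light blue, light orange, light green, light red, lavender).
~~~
<image width="64" height="64" href="data:image/bmp;base64,Qk12CAAAAAAAAHYAAAAoAAAAQAAAAEAAAAABAAQAAAAAAAAIAAATCwAAEwsAABAAAAAAAAAA////ALR3HwAOf/8ALKAsACgn1gC9Z5QAS1aMAMJ34wB/f38AIr28AM++FwDox64AeLv/AIrfmACWmP8A1bDFAERERERERERERERBEREREREREREREREREREREREiIiIiRERERERERERERBERERERERERERERERERERERESIiIiJERERERERERERBERERERERERERERERERERERESIiIiIkRERERERERERBERERERERERERERERERERERERIiIiIiRERERERERERBEREREREREREREREREREREREREiIiIiJERERERERERBERERERERERERERERERERERERESIiIiIkRERERERERBERERERERERERERERERERERERESIiIiIiRERERERERBERERERERERERERERERERERERERIiIiIiJERERERERBEREREREREREREREREREREREREREiIiIiIkRERERERBEREREREREREREREREREREREREREiIiIiIiRERERERBERERERERERERERERERERERERERESIiIiIiJERERERBERERERERERERERERERERERERERERIiIiIiIhERERERERERERERERERERERERERERERERERIiIiIiIiEREREREREREREREREREREREREREREREREREiIiIiIiIRERERERERERERERERERERERERERERERERESIiIiIiIhERERERERERERERERERERERERERERERERESIiIiIiIiERERERERERERERERERERERERERERERERERIiIiIiIiIREREREREREREREREREREREREREREREREREiIiIiIiIhEREREREREREREREREREREREREREREREREiIiIiIiIiERERERERERERERERERERERERERERERERESIiIiIiIiIRERERERERERERERERERERERERERERERESIiIiIiIiIhERERERERERERERERERERERERERERERERIiIiIiIiIiEREREREREREREREREREREREREREREREREiIiIiIiIiIREREREREREREREREREREREREREREREREiIiIiIiIiIhERERERERERERERERERERERERERERERESIiIiIiIiIiERERERERERERERERERERERERERERERESIiIiIiIiIiIRERERERERERERERERERERERERERERERIiIiIiIiIiIhEREREREREREREREREREREREREREREREiIiIiIiIiIiEREREREREREREREREREREREREREREREiIiIiIiIiIiIRERERERERERERERERERERERERERERESIiIiIiIiIiIhERERERERERERERERERERERERERERESIiIiIiIiIiIiERERERERERERERERERERERERERERERIiIiIiIiIiIiIREREREREREREREREREREREREREREREiIiIiIiIiIiIhERERERERERERERERERERERERERERESIiIiIiIiIiIiERERERERERERERERERERERERERERESIiIiIiIiIiIiIRERERERERERERERERERERERERERERIiIiIiIiIiIiIhEREREREREREREREREREREREREREREiIiIiIiIiIiIiERERERERERERERERERERERERERERESIiIiIiIiIiIiIRERERERERERERERERERERERERERERIiIiIiIiIiIiIhERERERERERERERERERERERERERERESIiIiIiIiIiIiERERERERERERERERERERERERERERERIiIiIiIiIiIiIRERERERERERERERERERERERERERERESIiIiIiIiIiIhERERERERERERERERERERERERERERERIiIiIiIiIiIiERERERERERERERERERERERERERERERESIiIiIiIiIiIREREREREREREREREREREREREREREREREiIiIiIiIiIhERERERERERERERERERERERERERERERERIiIiIiIiIiERERERERERERERERERERERERERERERERESIiIiIiIiIREREREREREREREREREREREREREREREREREiMzMzMzMxERERERERERERERERERERERERERERERERETMzMzMzMzERERERERERERERERERERERERERERERERERMzMzMzMzMRERERERERERERERERERERERERERERERERMzMzMzMzMxEREREREREREREREREREREREREREREREREzMzMzMzMzERERERERERERERERERERERERERERERERETMzMzMzMzMRERERERERERERERERERERERERERERERETMzMzMzMzMxERERERERERERERERERERERERERERERERMzMzMzMzMzEREREREREREREREREREREREREREREREREzMzMzMzMzMREREREREREREREREREREREREREREREREzMzMzMzMzMxERERERERERERERERERERERERERERERETMzMzMzMzMzERERERERERERERERERERERERERERERERMzMzMzMzMzMREREREREREREREREREREREREREREREREzMzMzMzMzMxERERERERERERERERERERERERERERERETMzMzMzMzMzERERERERERERERERERERERERERERERERMzMzMzMzMzMREREREREREREREREREREREREREREREREzMzMzMzMzMxERERERERERERERERERERERERERERERETMzMzMzMzMz"/>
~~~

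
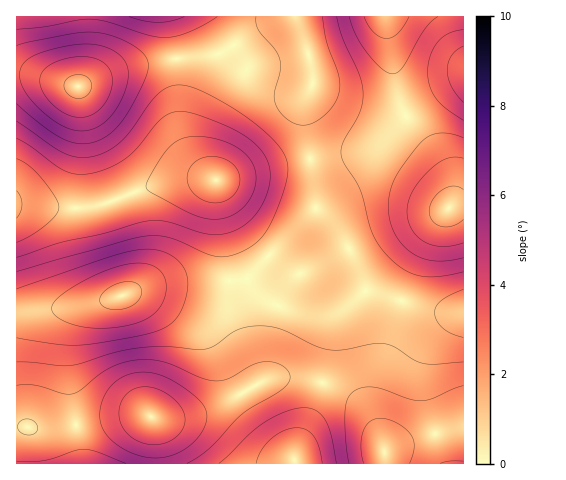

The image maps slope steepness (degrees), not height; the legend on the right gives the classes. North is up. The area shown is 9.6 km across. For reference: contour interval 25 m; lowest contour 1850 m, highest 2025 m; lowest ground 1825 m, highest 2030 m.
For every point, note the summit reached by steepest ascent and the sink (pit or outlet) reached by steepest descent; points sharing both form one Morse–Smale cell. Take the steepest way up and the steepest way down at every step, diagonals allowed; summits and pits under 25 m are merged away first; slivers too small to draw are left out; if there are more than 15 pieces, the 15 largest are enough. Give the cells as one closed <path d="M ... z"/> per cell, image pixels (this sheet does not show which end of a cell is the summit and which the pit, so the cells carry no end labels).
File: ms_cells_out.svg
<path d="M269 256l-24 24-79 3-19 4-32 11-31 7-67 7-1 114 27 3 94-14 21 3 28-2 32-10 44-24 6-10 2-40 7-27 13-22 8-9-13-5z"/><path d="M383 151l-20 0-51 7-2 3 6 47 15 14 13 17 14 27 9 25 65 19 31 2 1-106-15 1-8-12-24-23-22-16z"/><path d="M295 16l-9 0-20 9-48 29-42 6 2 15 0 35 5 28 14 26 19 16 53-14 41-7-6-50 8-24 0-16z"/><path d="M371 291l-9 3-26 24-5 15-1 17-7 33 21 9 20 17 9 14 12 28 32-13 46-10 1-115-32-3z"/><path d="M214 179l-32 0-15 3-24 7-38 15-29 4 1 20 4 24 9 24 6 11 13 10 9 0 29-10 19-4 71-2 11-3 20-22-22-26-27-47z"/><path d="M175 59l-45 7-52 21 3 40-5 61 0 20 29-4 38-15 24-7 46-3-20-20-11-25-4-24-1-49z"/><path d="M316 208l-47 48 16 13 13 5-15 19-10 26-4 24 0 21-5 17 12-3 23 0 23 4 6-18 6-44 32-29-8-25-14-27-13-17z"/><path d="M299 378l-23 0-13 3-26 15-37 17-32 5-16-1 4 23 0 23 138 1 2-13 27-68z"/><path d="M168 16l-151 0-1 58 18 2 40 10 7 0 18-9 31-11 45-7 0-16z"/><path d="M385 16l-89 1 14 42 2 28 3 3 36 24 28 10 16-2 11-6-8-21z"/><path d="M27 74l-11 1 0 129 59 4 6-81-2-38-2-3z"/><path d="M32 205l-16 1 0 106 53-4 46-10-11-3-14-19-10-28-4-39z"/><path d="M312 86l-8 23 1 22 6 29 52-9 20 0 7 3 35 25 25 28 1-19-3-13-12-21-30-38-15 7-17 0-13-4-29-17z"/><path d="M463 16l-77 1 12 78 8 20 43-28 15-6z"/><path d="M145 415l-27 2-58 11-19 1-24-2-1 36 139 1 1-24-2-19-3-5z"/>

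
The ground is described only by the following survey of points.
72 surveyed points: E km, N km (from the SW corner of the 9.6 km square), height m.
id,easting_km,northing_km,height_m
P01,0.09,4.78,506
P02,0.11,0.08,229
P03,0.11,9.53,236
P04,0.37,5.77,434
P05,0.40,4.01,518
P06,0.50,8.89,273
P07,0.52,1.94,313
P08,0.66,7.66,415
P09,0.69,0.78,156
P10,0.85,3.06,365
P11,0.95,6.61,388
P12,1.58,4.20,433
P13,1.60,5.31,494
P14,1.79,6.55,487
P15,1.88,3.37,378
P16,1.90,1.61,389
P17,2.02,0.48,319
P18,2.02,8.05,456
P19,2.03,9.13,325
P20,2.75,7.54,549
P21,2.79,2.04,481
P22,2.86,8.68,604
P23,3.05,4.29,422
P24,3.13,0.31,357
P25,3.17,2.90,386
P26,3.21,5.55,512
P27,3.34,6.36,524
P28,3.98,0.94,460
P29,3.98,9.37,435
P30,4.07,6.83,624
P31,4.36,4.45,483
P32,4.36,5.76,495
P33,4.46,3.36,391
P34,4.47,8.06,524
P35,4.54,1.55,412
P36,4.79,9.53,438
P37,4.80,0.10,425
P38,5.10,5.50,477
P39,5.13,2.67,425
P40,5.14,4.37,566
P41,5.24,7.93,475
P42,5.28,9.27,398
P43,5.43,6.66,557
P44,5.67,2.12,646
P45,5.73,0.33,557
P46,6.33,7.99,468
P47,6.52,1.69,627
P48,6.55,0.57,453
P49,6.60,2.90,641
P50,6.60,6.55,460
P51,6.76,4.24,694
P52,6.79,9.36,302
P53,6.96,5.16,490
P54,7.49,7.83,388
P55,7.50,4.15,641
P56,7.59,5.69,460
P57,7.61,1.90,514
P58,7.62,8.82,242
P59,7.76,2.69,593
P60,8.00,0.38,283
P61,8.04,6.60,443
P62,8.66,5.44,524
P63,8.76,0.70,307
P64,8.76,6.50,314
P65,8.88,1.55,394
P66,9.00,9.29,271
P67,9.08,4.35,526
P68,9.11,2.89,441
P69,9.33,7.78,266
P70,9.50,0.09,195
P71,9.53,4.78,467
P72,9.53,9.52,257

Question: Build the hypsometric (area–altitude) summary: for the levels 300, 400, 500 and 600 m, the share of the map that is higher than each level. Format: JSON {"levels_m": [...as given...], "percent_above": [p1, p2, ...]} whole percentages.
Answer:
{"levels_m": [300, 400, 500, 600], "percent_above": [87, 65, 31, 8]}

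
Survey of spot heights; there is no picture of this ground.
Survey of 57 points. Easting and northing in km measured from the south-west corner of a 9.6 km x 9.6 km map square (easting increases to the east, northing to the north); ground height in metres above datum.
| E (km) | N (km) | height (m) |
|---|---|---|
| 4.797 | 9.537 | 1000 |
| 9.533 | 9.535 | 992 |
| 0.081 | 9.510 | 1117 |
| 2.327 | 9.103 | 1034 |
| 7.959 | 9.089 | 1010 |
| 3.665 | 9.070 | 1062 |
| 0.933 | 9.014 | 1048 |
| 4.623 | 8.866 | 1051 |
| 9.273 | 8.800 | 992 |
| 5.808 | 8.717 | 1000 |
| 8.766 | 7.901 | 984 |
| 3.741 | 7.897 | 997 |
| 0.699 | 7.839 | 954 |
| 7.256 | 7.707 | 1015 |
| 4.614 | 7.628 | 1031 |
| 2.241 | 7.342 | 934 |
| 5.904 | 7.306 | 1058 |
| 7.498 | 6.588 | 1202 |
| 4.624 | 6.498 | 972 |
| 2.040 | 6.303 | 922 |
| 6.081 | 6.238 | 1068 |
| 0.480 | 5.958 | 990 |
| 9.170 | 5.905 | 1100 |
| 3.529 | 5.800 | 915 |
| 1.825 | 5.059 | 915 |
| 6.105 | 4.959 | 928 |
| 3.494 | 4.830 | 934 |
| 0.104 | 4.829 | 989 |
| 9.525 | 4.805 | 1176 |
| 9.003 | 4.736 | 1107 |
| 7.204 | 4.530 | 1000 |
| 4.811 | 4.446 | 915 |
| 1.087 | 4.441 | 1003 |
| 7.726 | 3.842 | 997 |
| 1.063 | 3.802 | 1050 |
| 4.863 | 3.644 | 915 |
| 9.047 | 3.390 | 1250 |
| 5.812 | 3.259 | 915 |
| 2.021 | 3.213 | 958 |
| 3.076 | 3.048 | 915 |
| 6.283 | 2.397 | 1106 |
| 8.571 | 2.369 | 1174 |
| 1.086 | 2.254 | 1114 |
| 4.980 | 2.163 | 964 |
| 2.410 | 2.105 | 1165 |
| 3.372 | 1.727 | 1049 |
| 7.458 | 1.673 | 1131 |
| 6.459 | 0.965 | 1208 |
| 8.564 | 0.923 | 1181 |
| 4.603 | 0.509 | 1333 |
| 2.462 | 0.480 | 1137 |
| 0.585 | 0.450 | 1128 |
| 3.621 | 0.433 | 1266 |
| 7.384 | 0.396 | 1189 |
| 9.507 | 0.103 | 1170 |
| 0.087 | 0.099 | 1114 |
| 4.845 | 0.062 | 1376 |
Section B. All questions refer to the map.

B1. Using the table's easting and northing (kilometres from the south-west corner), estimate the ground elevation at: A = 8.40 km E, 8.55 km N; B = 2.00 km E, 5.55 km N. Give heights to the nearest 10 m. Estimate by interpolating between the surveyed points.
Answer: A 1010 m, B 930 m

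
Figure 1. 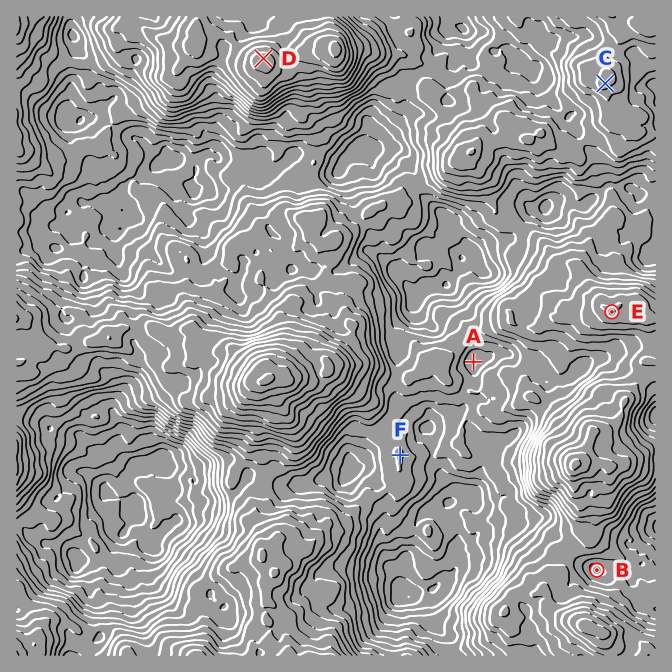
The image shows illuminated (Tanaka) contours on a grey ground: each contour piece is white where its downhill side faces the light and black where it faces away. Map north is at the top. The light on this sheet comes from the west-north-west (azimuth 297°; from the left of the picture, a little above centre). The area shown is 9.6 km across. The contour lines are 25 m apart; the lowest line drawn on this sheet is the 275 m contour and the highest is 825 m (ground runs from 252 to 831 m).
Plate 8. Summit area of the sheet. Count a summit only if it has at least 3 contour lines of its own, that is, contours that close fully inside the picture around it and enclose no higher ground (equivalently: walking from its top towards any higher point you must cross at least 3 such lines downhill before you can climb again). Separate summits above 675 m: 3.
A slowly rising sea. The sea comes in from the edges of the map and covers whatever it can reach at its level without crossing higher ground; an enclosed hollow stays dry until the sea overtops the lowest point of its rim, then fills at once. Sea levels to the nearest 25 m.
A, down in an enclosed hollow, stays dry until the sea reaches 475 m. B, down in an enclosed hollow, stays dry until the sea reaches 525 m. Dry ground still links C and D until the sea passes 500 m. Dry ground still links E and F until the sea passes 450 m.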